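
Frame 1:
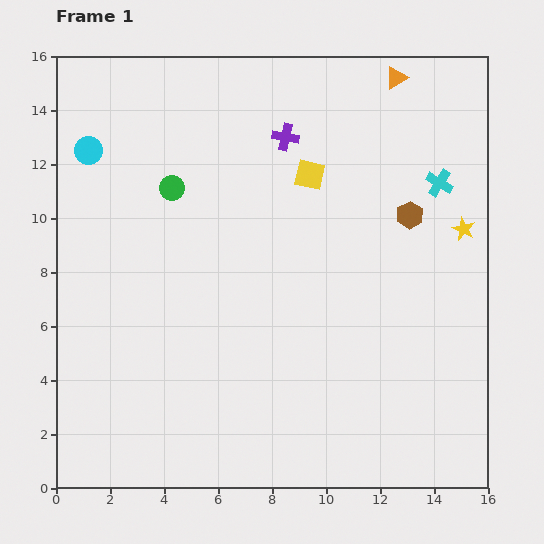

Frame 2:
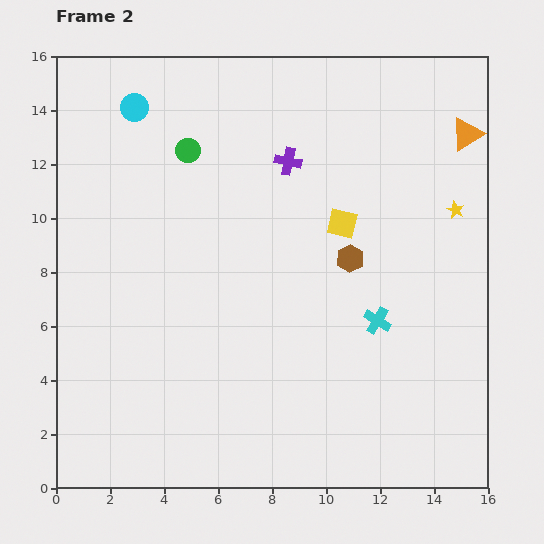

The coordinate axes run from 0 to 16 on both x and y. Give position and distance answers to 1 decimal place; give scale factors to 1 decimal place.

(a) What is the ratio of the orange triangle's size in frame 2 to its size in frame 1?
1.5×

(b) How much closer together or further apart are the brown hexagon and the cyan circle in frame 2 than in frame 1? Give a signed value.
-2.3

Distance in frame 1: 12.1. Distance in frame 2: 9.8.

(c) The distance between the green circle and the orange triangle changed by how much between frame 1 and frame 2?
+1.0

Distance in frame 1: 9.3. Distance in frame 2: 10.3.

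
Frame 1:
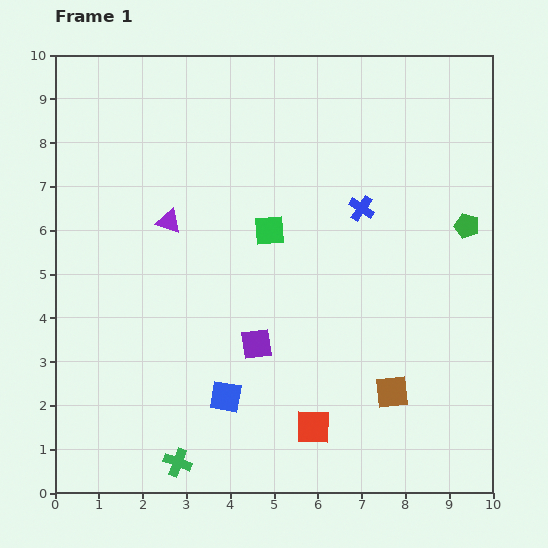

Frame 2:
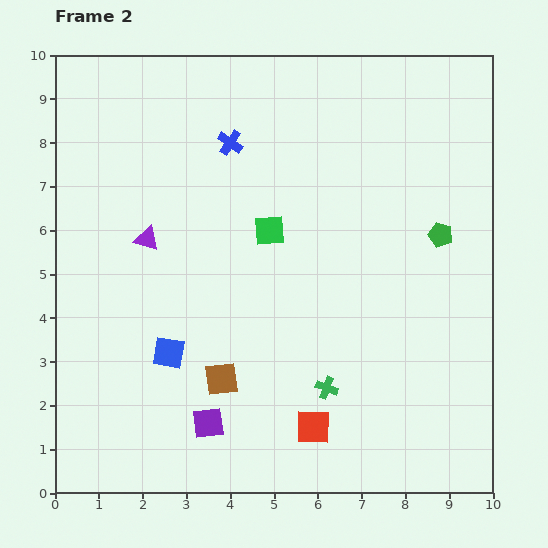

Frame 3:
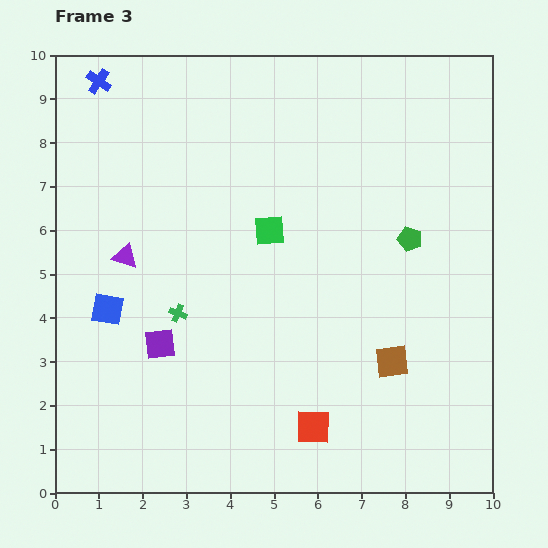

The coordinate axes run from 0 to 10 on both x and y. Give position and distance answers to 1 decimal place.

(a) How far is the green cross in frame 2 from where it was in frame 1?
3.8

The green cross moved from (2.8, 0.7) to (6.2, 2.4), a distance of √(3.4² + 1.7²) ≈ 3.8.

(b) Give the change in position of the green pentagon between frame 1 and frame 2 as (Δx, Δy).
(-0.6, -0.2)

The green pentagon was at (9.4, 6.1) in frame 1 and (8.8, 5.9) in frame 2.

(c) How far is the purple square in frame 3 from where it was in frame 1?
2.2

The purple square moved from (4.6, 3.4) to (2.4, 3.4), a distance of √(2.2² + 0.0²) ≈ 2.2.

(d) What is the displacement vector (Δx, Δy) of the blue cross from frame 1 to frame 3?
(-6.0, 2.9)

The blue cross was at (7.0, 6.5) in frame 1 and (1.0, 9.4) in frame 3.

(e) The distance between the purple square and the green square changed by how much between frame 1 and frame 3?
+1.0

Distance in frame 1: 2.6. Distance in frame 3: 3.6.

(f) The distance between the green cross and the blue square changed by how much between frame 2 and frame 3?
-2.1

Distance in frame 2: 3.7. Distance in frame 3: 1.6.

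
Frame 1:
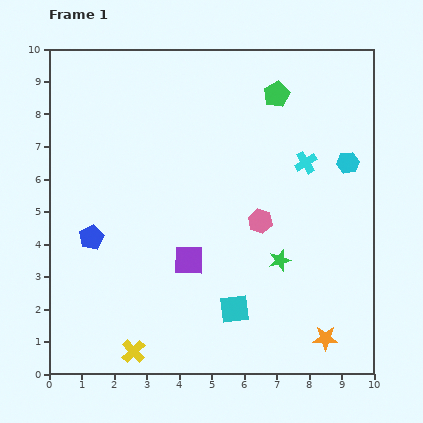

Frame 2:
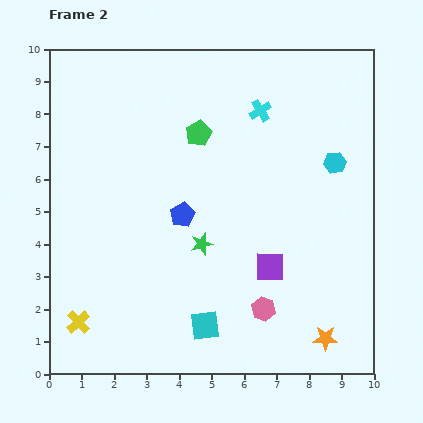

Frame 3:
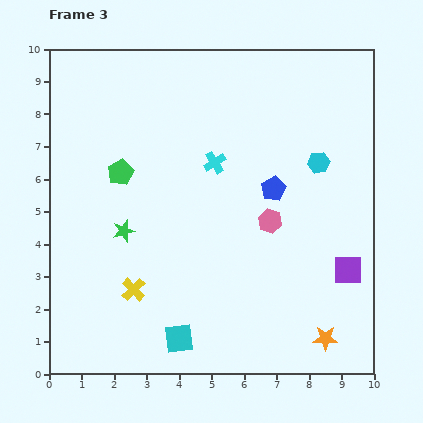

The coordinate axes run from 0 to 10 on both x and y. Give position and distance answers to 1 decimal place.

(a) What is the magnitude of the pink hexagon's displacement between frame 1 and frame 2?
2.7

The pink hexagon moved from (6.5, 4.7) to (6.6, 2.0), a distance of √(0.1² + 2.7²) ≈ 2.7.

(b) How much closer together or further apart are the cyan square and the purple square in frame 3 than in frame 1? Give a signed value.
+3.5

Distance in frame 1: 2.1. Distance in frame 3: 5.6.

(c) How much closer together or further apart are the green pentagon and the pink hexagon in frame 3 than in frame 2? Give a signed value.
-1.0

Distance in frame 2: 5.8. Distance in frame 3: 4.8.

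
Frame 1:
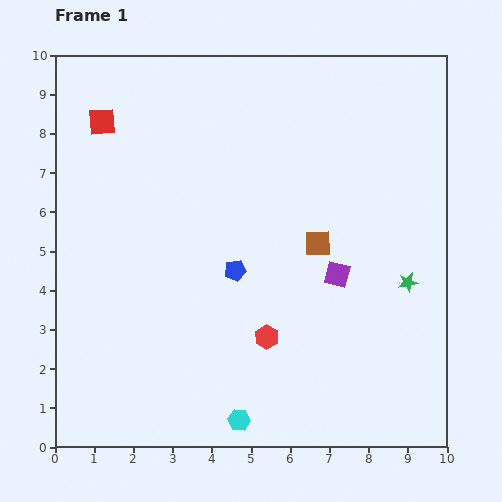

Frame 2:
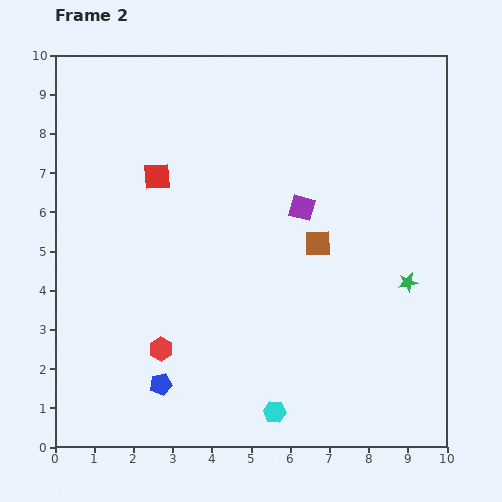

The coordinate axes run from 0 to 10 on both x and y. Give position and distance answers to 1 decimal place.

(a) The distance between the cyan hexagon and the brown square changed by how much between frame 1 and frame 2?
-0.5

Distance in frame 1: 4.9. Distance in frame 2: 4.4.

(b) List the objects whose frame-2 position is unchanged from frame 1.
the brown square, the green star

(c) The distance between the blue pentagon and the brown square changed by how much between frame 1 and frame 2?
+3.2

Distance in frame 1: 2.2. Distance in frame 2: 5.4.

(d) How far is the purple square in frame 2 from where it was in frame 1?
1.9

The purple square moved from (7.2, 4.4) to (6.3, 6.1), a distance of √(0.9² + 1.7²) ≈ 1.9.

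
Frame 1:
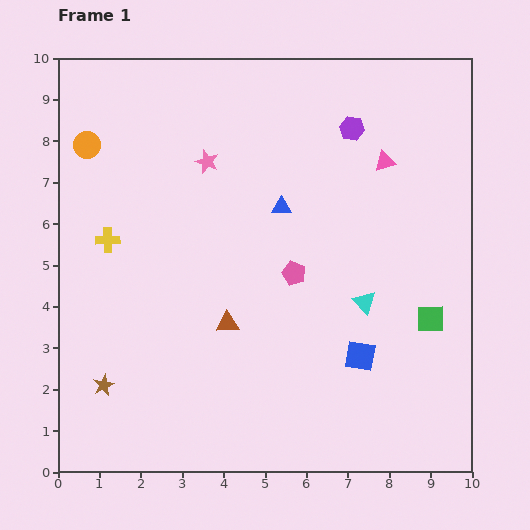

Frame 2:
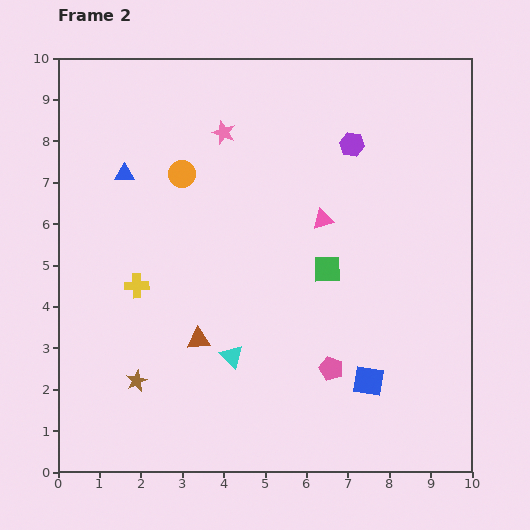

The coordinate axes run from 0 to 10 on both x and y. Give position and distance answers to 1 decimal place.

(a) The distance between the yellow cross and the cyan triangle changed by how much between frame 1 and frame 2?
-3.5

Distance in frame 1: 6.4. Distance in frame 2: 2.9.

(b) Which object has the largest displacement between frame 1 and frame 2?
the blue triangle

(moved 3.9; next 3.5)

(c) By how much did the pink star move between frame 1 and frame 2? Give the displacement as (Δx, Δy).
(0.4, 0.7)

The pink star was at (3.6, 7.5) in frame 1 and (4.0, 8.2) in frame 2.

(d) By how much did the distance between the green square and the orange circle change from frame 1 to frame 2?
-5.1

Distance in frame 1: 9.3. Distance in frame 2: 4.2.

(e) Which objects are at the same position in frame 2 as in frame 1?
none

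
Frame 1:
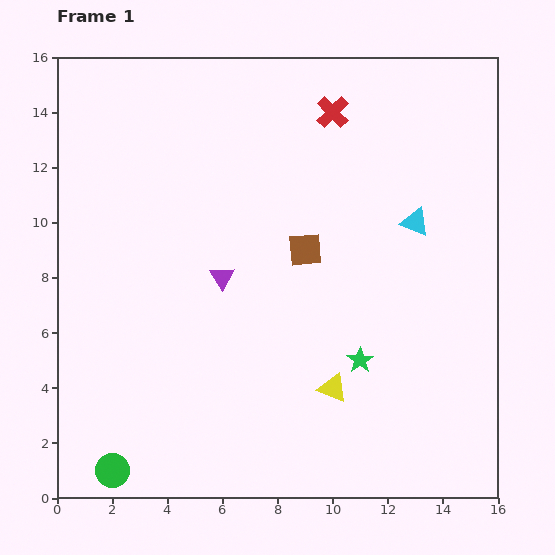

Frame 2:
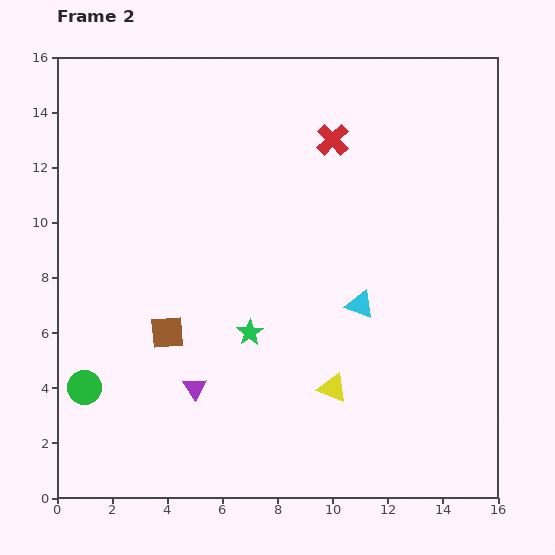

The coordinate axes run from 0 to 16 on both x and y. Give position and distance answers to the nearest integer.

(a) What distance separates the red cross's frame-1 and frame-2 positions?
1

The red cross moved from (10, 14) to (10, 13), a distance of √(0² + 1²) ≈ 1.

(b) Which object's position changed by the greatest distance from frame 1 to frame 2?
the brown square

(moved 6; next 4)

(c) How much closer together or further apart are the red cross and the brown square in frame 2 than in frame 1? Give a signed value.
+4

Distance in frame 1: 5. Distance in frame 2: 9.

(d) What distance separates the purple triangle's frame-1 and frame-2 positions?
4

The purple triangle moved from (6, 8) to (5, 4), a distance of √(1² + 4²) ≈ 4.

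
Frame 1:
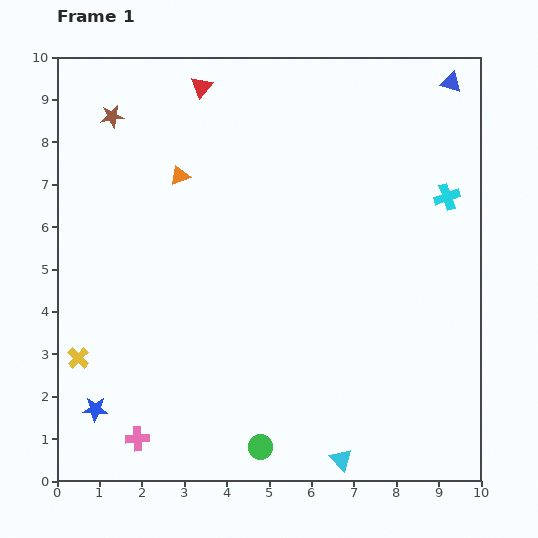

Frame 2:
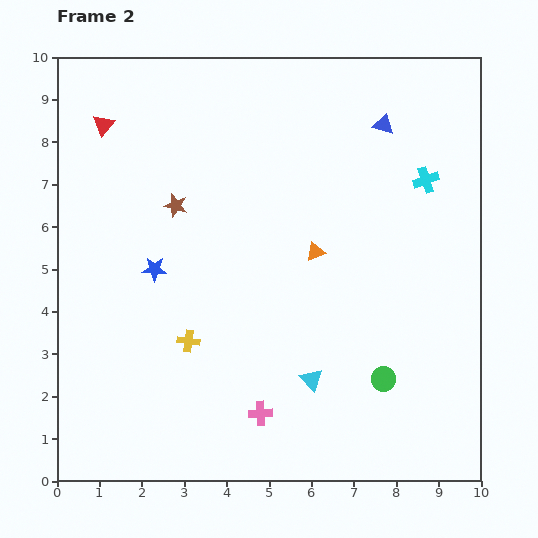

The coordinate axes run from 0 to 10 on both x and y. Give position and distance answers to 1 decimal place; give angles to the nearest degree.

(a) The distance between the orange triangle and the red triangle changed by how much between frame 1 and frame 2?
+3.6

Distance in frame 1: 2.2. Distance in frame 2: 5.8.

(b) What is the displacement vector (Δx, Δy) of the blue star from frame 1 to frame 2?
(1.4, 3.3)

The blue star was at (0.9, 1.7) in frame 1 and (2.3, 5.0) in frame 2.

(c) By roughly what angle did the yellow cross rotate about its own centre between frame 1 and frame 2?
36° counter-clockwise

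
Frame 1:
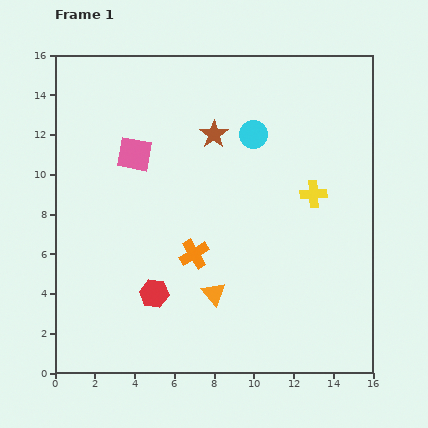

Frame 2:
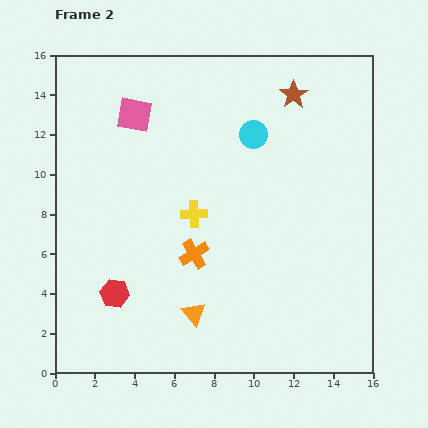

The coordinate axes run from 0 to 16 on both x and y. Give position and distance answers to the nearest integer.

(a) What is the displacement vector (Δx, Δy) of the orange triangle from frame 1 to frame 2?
(-1, -1)

The orange triangle was at (8, 4) in frame 1 and (7, 3) in frame 2.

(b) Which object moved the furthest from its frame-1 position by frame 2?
the yellow cross

(moved 6; next 4)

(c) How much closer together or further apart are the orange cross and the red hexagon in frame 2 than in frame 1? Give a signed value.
+1

Distance in frame 1: 3. Distance in frame 2: 4.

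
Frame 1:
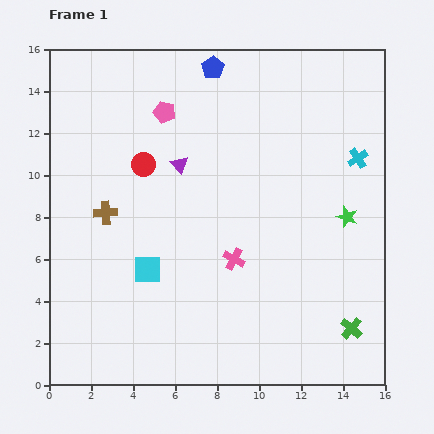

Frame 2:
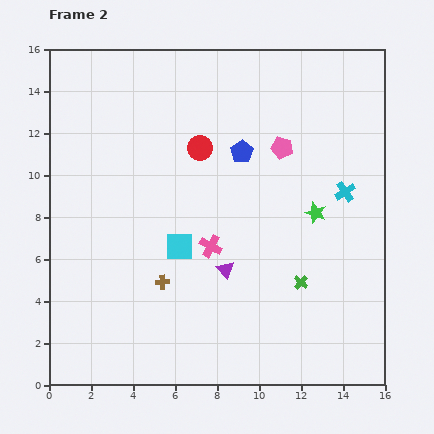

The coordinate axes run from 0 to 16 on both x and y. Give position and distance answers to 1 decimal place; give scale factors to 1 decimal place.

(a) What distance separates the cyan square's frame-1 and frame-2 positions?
1.9

The cyan square moved from (4.7, 5.5) to (6.2, 6.6), a distance of √(1.5² + 1.1²) ≈ 1.9.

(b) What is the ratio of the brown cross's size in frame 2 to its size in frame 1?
0.6×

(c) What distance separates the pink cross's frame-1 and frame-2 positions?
1.3

The pink cross moved from (8.8, 6.0) to (7.7, 6.6), a distance of √(1.1² + 0.6²) ≈ 1.3.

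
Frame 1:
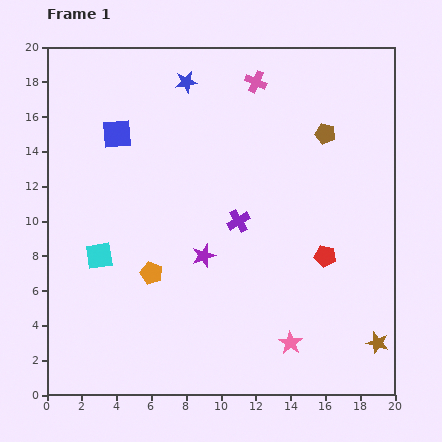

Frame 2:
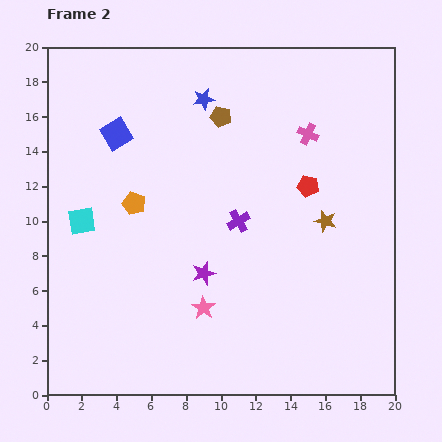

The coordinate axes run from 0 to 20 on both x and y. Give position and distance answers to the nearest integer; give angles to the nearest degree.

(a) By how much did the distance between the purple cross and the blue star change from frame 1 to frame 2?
-2

Distance in frame 1: 9. Distance in frame 2: 7.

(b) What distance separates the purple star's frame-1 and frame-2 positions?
1

The purple star moved from (9, 8) to (9, 7), a distance of √(0² + 1²) ≈ 1.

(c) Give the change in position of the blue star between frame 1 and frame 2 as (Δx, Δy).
(1, -1)

The blue star was at (8, 18) in frame 1 and (9, 17) in frame 2.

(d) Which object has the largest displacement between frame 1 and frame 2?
the brown star

(moved 8; next 6)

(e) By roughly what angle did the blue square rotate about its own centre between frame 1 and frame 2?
26° counter-clockwise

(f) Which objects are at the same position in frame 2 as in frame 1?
the blue square, the purple cross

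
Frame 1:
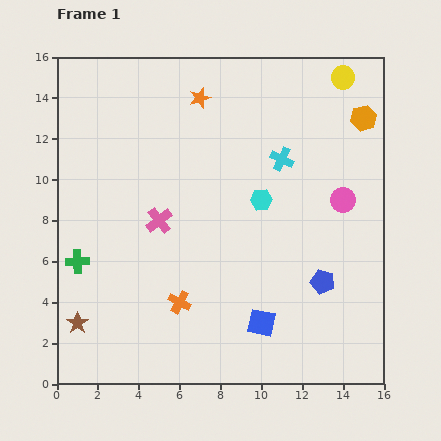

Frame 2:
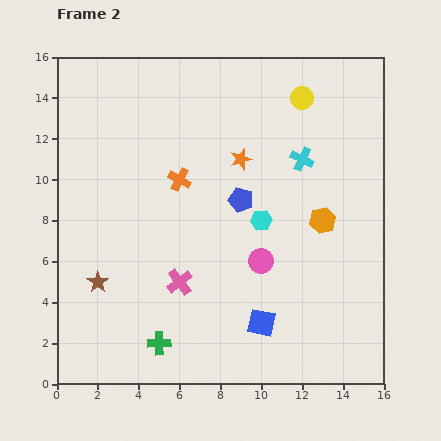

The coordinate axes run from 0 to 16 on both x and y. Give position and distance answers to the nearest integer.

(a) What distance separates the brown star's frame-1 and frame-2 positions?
2

The brown star moved from (1, 3) to (2, 5), a distance of √(1² + 2²) ≈ 2.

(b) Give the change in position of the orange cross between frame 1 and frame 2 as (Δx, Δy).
(0, 6)

The orange cross was at (6, 4) in frame 1 and (6, 10) in frame 2.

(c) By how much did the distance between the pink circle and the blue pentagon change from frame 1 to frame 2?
-1

Distance in frame 1: 4. Distance in frame 2: 3.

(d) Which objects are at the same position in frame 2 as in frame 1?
the blue square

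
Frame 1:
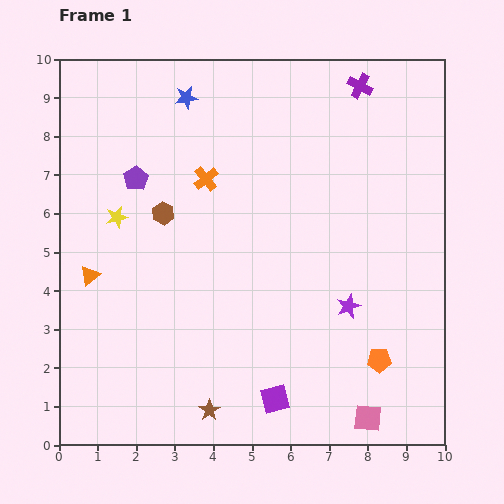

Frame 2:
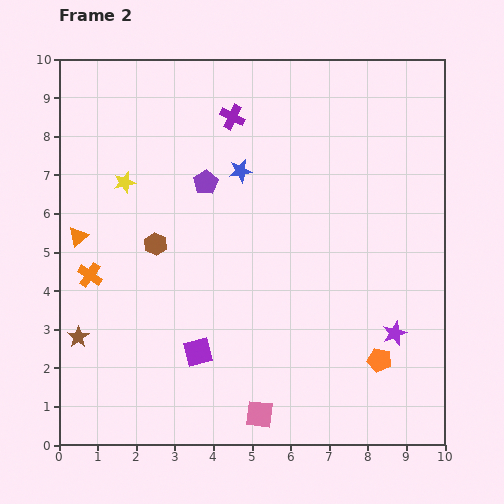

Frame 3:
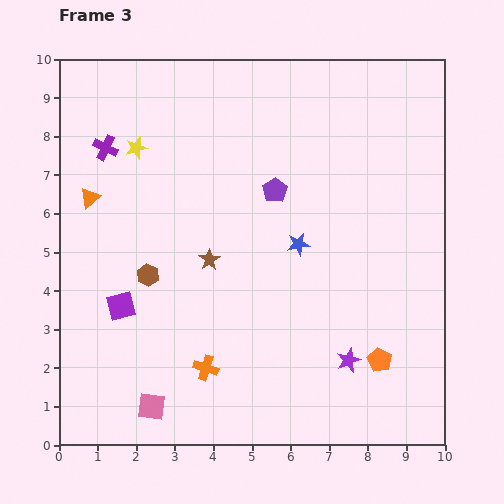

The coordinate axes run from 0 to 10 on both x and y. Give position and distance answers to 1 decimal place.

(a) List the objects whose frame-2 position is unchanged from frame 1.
the orange pentagon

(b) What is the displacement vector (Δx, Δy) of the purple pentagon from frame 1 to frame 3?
(3.6, -0.3)

The purple pentagon was at (2.0, 6.9) in frame 1 and (5.6, 6.6) in frame 3.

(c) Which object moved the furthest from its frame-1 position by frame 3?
the purple cross

(moved 6.8; next 5.6)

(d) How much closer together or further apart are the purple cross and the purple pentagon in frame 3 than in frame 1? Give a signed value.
-1.8

Distance in frame 1: 6.3. Distance in frame 3: 4.5.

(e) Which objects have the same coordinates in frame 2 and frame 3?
the orange pentagon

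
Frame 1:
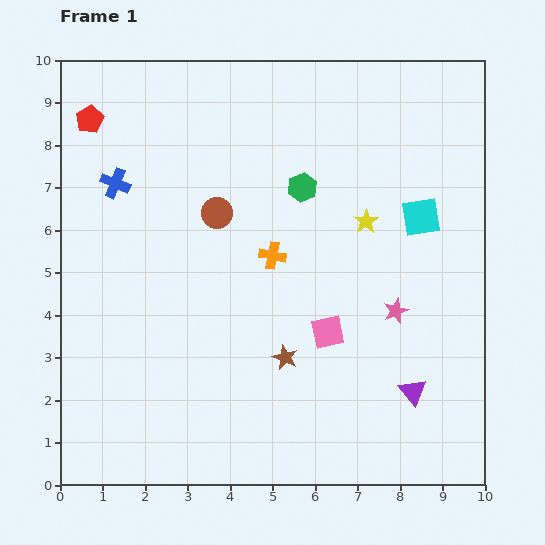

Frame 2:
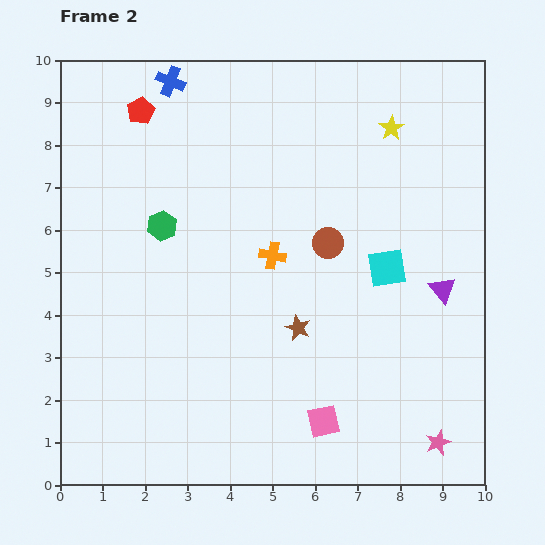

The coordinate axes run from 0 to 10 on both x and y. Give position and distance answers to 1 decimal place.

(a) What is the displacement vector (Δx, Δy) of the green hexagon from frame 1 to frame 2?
(-3.3, -0.9)

The green hexagon was at (5.7, 7.0) in frame 1 and (2.4, 6.1) in frame 2.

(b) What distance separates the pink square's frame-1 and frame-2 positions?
2.1

The pink square moved from (6.3, 3.6) to (6.2, 1.5), a distance of √(0.1² + 2.1²) ≈ 2.1.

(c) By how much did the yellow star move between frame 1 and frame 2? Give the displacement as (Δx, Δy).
(0.6, 2.2)

The yellow star was at (7.2, 6.2) in frame 1 and (7.8, 8.4) in frame 2.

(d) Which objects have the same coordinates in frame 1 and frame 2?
the orange cross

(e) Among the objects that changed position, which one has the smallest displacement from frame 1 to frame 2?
the brown star

(moved 0.8)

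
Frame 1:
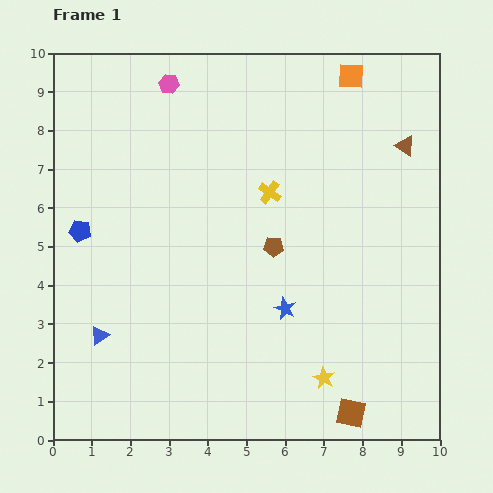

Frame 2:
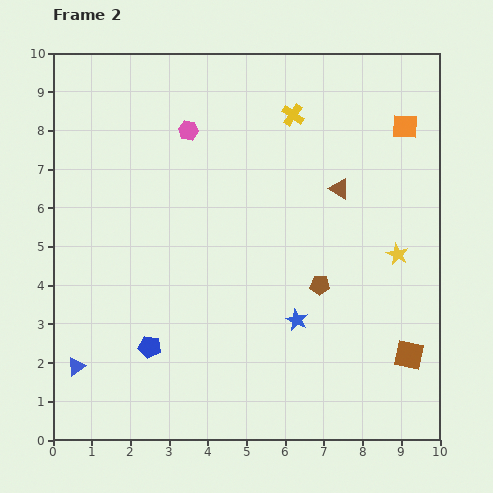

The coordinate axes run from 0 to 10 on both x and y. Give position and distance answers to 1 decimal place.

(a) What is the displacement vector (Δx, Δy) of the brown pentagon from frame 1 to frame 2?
(1.2, -1.0)

The brown pentagon was at (5.7, 5.0) in frame 1 and (6.9, 4.0) in frame 2.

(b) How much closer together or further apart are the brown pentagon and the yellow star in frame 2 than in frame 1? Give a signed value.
-1.4

Distance in frame 1: 3.6. Distance in frame 2: 2.2.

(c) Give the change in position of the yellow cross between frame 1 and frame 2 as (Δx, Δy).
(0.6, 2.0)

The yellow cross was at (5.6, 6.4) in frame 1 and (6.2, 8.4) in frame 2.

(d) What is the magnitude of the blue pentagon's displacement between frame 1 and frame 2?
3.5

The blue pentagon moved from (0.7, 5.4) to (2.5, 2.4), a distance of √(1.8² + 3.0²) ≈ 3.5.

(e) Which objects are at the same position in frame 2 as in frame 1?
none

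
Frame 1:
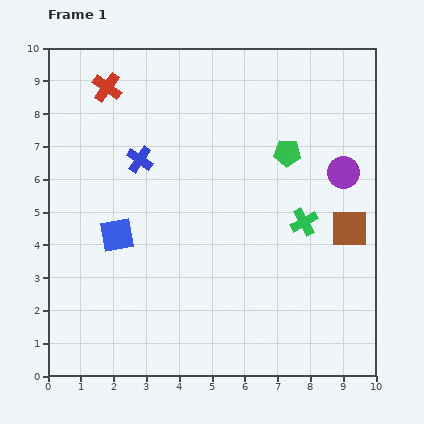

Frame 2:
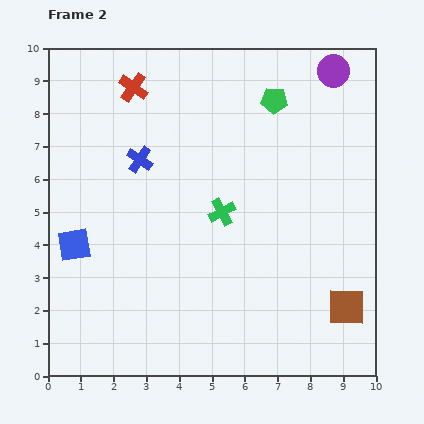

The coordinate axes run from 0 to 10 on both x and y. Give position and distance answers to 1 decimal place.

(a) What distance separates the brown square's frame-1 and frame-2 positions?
2.4

The brown square moved from (9.2, 4.5) to (9.1, 2.1), a distance of √(0.1² + 2.4²) ≈ 2.4.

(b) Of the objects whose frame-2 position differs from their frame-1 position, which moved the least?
the red cross

(moved 0.8)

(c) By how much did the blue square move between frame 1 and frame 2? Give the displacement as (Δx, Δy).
(-1.3, -0.3)

The blue square was at (2.1, 4.3) in frame 1 and (0.8, 4.0) in frame 2.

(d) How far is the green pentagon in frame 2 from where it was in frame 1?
1.6

The green pentagon moved from (7.3, 6.8) to (6.9, 8.4), a distance of √(0.4² + 1.6²) ≈ 1.6.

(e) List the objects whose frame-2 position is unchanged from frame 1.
the blue cross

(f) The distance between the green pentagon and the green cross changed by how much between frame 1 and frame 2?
+1.6

Distance in frame 1: 2.2. Distance in frame 2: 3.8.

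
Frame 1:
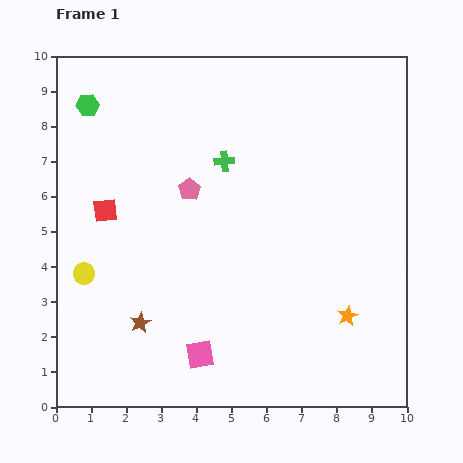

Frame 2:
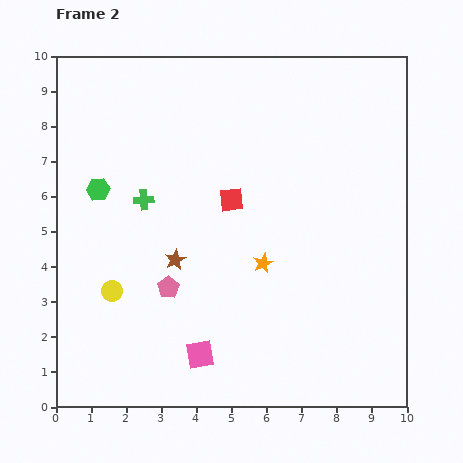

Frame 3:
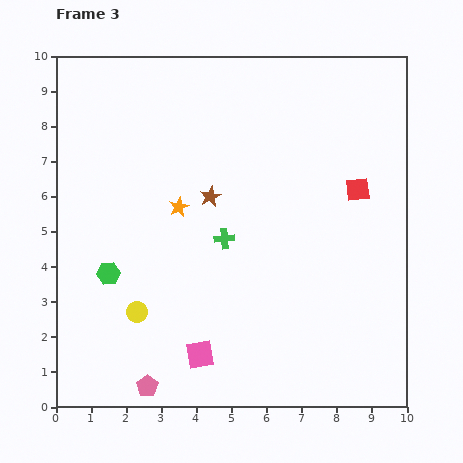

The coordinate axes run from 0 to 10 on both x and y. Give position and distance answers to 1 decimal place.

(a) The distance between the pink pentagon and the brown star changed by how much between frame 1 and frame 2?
-3.2

Distance in frame 1: 4.0. Distance in frame 2: 0.8.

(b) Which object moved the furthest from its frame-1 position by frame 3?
the red square

(moved 7.2; next 5.7)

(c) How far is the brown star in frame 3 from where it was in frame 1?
4.1

The brown star moved from (2.4, 2.4) to (4.4, 6.0), a distance of √(2.0² + 3.6²) ≈ 4.1.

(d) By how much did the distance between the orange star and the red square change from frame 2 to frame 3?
+3.1

Distance in frame 2: 2.0. Distance in frame 3: 5.1.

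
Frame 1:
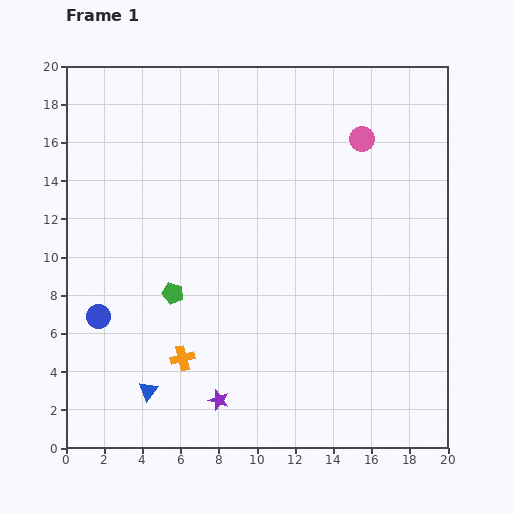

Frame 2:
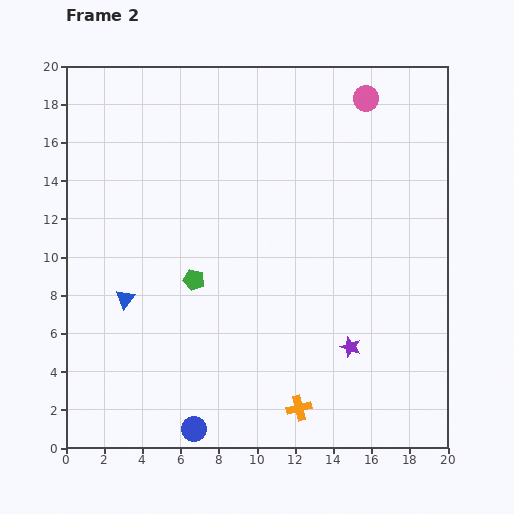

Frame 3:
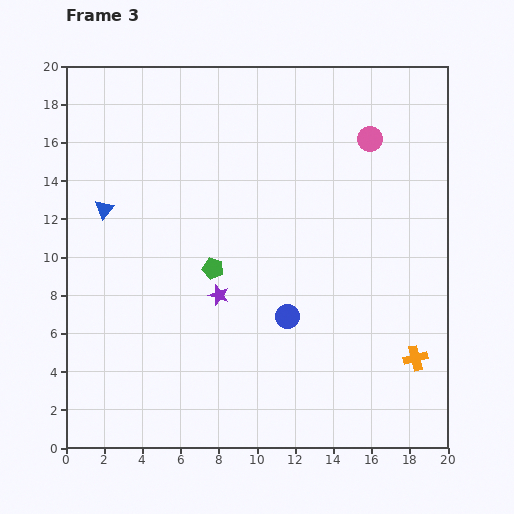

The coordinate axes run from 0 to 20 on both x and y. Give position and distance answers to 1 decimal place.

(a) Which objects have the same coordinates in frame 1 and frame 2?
none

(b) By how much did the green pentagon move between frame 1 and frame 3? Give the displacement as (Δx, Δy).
(2.1, 1.3)

The green pentagon was at (5.6, 8.1) in frame 1 and (7.7, 9.4) in frame 3.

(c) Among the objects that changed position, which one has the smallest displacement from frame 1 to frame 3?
the pink circle

(moved 0.4)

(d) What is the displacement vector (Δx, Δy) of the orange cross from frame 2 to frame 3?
(6.1, 2.6)

The orange cross was at (12.2, 2.1) in frame 2 and (18.3, 4.7) in frame 3.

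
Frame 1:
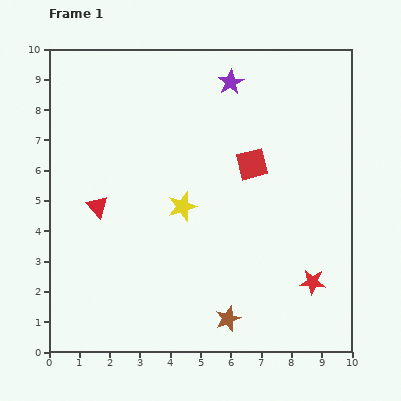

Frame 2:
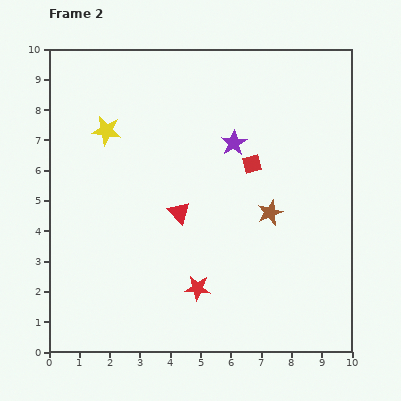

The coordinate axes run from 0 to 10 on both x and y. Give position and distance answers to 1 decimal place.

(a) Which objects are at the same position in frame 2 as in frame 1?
the red square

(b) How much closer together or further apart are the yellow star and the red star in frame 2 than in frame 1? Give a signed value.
+1.0

Distance in frame 1: 5.0. Distance in frame 2: 6.0.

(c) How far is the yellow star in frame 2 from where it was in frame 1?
3.5

The yellow star moved from (4.4, 4.8) to (1.9, 7.3), a distance of √(2.5² + 2.5²) ≈ 3.5.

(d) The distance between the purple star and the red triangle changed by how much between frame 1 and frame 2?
-3.1

Distance in frame 1: 6.0. Distance in frame 2: 2.9.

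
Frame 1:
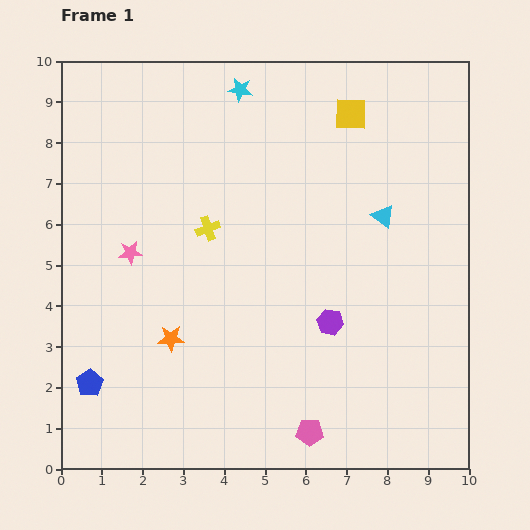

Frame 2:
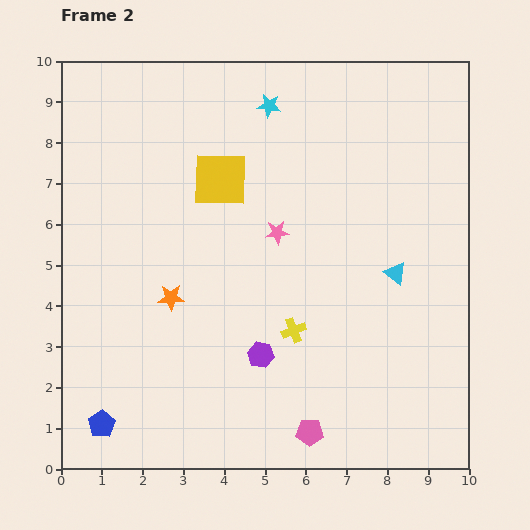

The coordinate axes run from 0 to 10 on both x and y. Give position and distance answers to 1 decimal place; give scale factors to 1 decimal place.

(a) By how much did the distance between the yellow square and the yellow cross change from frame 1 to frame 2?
-0.4

Distance in frame 1: 4.5. Distance in frame 2: 4.1.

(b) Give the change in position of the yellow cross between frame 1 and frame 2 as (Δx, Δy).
(2.1, -2.5)

The yellow cross was at (3.6, 5.9) in frame 1 and (5.7, 3.4) in frame 2.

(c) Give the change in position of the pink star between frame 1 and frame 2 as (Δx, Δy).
(3.6, 0.5)

The pink star was at (1.7, 5.3) in frame 1 and (5.3, 5.8) in frame 2.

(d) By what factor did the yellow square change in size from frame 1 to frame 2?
1.7×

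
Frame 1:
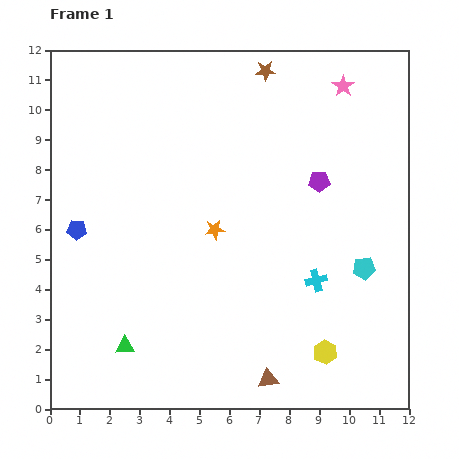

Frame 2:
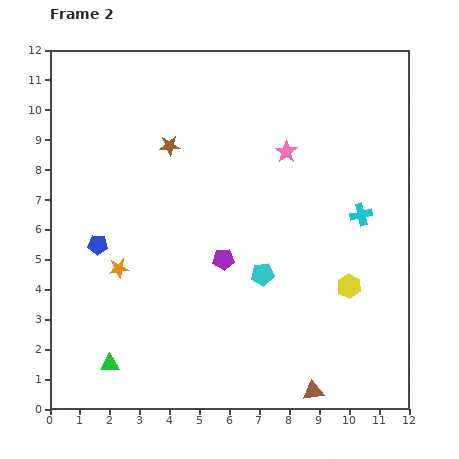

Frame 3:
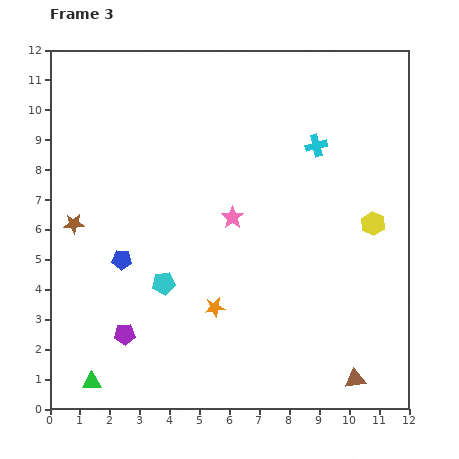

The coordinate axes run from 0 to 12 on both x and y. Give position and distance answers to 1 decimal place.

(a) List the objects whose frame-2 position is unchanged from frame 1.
none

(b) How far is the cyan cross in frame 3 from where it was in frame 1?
4.5

The cyan cross moved from (8.9, 4.3) to (8.9, 8.8), a distance of √(0.0² + 4.5²) ≈ 4.5.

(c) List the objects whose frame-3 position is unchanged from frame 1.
none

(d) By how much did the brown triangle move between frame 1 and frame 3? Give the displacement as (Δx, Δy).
(2.9, 0.0)

The brown triangle was at (7.3, 1.0) in frame 1 and (10.2, 1.0) in frame 3.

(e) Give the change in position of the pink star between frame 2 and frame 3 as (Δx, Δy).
(-1.8, -2.2)

The pink star was at (7.9, 8.6) in frame 2 and (6.1, 6.4) in frame 3.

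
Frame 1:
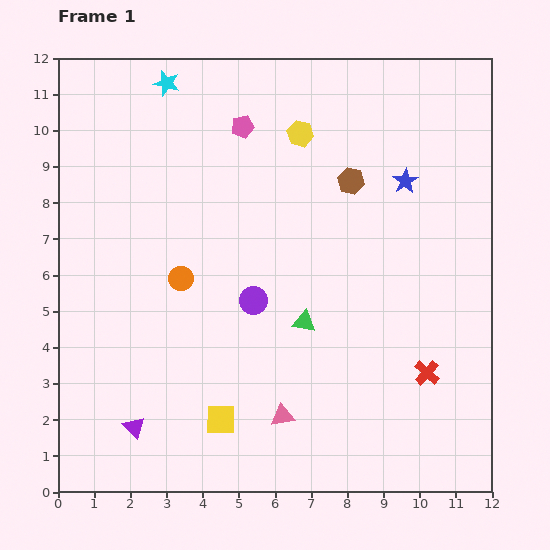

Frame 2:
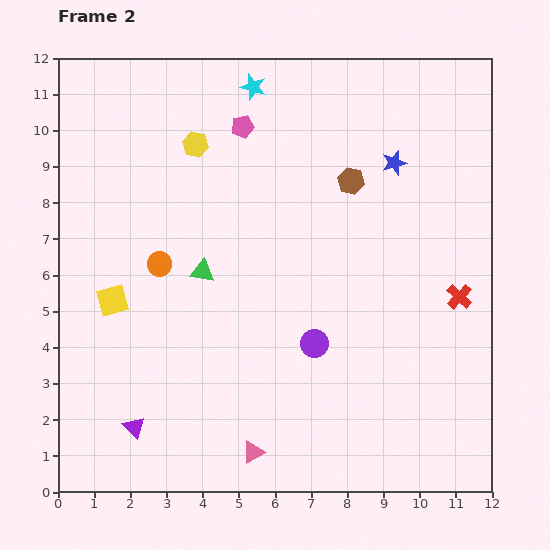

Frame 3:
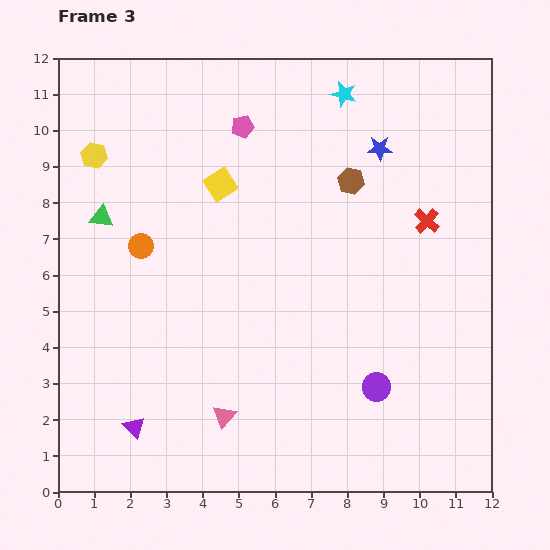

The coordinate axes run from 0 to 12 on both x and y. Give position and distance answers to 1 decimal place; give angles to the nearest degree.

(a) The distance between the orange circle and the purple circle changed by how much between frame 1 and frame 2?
+2.7

Distance in frame 1: 2.1. Distance in frame 2: 4.8.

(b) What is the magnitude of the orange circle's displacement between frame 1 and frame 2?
0.7

The orange circle moved from (3.4, 5.9) to (2.8, 6.3), a distance of √(0.6² + 0.4²) ≈ 0.7.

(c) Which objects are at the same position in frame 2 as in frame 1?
the pink pentagon, the brown hexagon, the purple triangle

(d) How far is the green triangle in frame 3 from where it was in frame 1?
6.3

The green triangle moved from (6.8, 4.7) to (1.2, 7.6), a distance of √(5.6² + 2.9²) ≈ 6.3.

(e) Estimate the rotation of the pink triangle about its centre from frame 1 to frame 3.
40° counter-clockwise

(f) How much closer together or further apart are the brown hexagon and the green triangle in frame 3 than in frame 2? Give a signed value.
+2.2

Distance in frame 2: 4.8. Distance in frame 3: 7.0.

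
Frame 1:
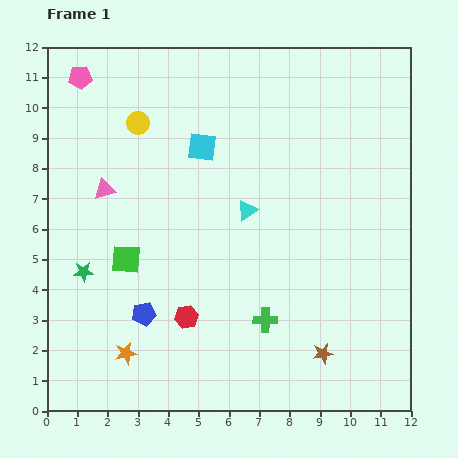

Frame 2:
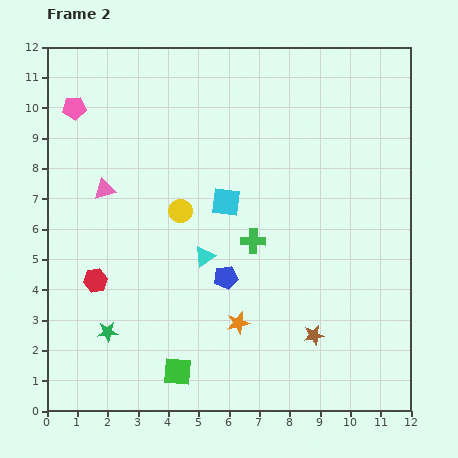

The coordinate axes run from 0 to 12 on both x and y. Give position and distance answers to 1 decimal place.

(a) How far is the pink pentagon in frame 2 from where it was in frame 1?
1.0

The pink pentagon moved from (1.1, 11.0) to (0.9, 10.0), a distance of √(0.2² + 1.0²) ≈ 1.0.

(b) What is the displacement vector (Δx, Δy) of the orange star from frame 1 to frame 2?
(3.7, 1.0)

The orange star was at (2.6, 1.9) in frame 1 and (6.3, 2.9) in frame 2.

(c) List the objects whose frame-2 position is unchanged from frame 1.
the pink triangle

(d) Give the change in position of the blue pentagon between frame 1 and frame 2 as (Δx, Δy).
(2.7, 1.2)

The blue pentagon was at (3.2, 3.2) in frame 1 and (5.9, 4.4) in frame 2.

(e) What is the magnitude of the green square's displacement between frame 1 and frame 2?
4.1

The green square moved from (2.6, 5.0) to (4.3, 1.3), a distance of √(1.7² + 3.7²) ≈ 4.1.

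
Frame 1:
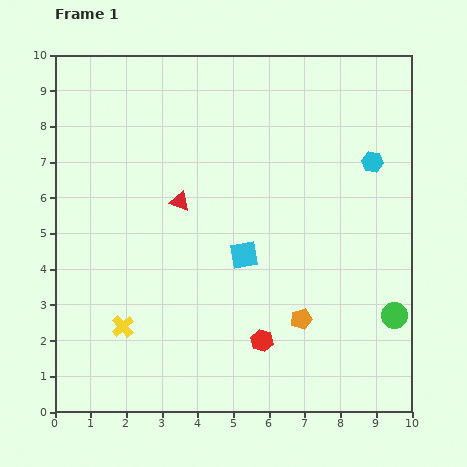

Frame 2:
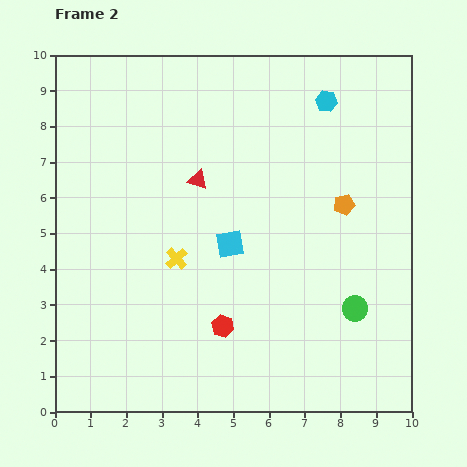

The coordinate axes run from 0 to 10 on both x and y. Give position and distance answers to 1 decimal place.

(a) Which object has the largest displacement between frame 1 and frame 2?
the orange pentagon

(moved 3.4; next 2.4)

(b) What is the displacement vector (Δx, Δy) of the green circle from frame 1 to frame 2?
(-1.1, 0.2)

The green circle was at (9.5, 2.7) in frame 1 and (8.4, 2.9) in frame 2.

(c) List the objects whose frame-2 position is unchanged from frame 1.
none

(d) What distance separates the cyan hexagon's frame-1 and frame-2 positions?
2.1

The cyan hexagon moved from (8.9, 7.0) to (7.6, 8.7), a distance of √(1.3² + 1.7²) ≈ 2.1.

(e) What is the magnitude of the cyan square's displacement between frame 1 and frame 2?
0.5

The cyan square moved from (5.3, 4.4) to (4.9, 4.7), a distance of √(0.4² + 0.3²) ≈ 0.5.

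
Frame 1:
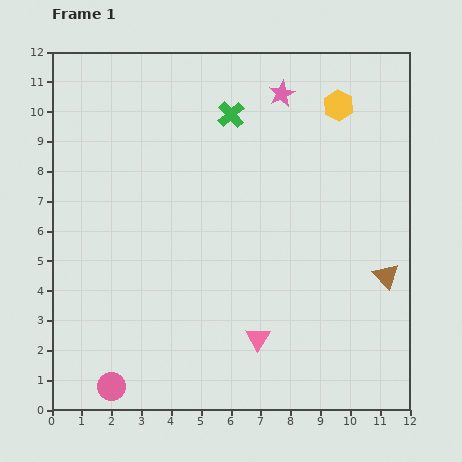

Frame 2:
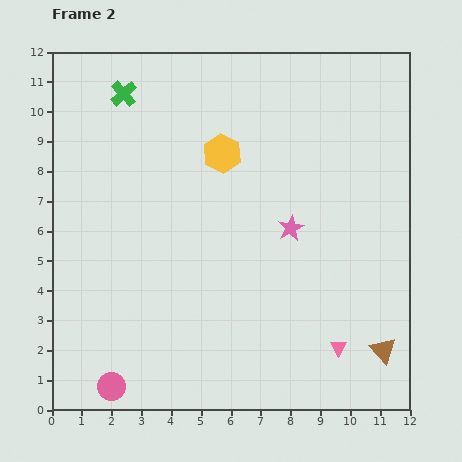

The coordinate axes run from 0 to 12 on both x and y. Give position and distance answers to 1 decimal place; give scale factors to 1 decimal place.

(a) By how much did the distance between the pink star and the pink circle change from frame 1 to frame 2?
-3.3

Distance in frame 1: 11.3. Distance in frame 2: 8.0.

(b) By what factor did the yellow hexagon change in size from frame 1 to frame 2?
1.3×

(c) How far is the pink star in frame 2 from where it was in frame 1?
4.5

The pink star moved from (7.7, 10.6) to (8.0, 6.1), a distance of √(0.3² + 4.5²) ≈ 4.5.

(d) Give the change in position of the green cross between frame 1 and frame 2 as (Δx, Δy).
(-3.6, 0.7)

The green cross was at (6.0, 9.9) in frame 1 and (2.4, 10.6) in frame 2.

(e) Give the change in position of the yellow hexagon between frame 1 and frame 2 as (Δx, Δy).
(-3.9, -1.6)

The yellow hexagon was at (9.6, 10.2) in frame 1 and (5.7, 8.6) in frame 2.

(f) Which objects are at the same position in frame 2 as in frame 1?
the pink circle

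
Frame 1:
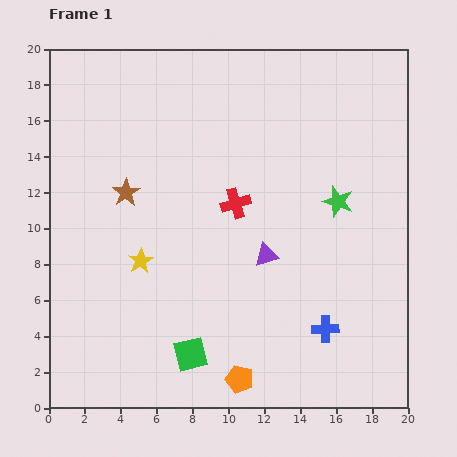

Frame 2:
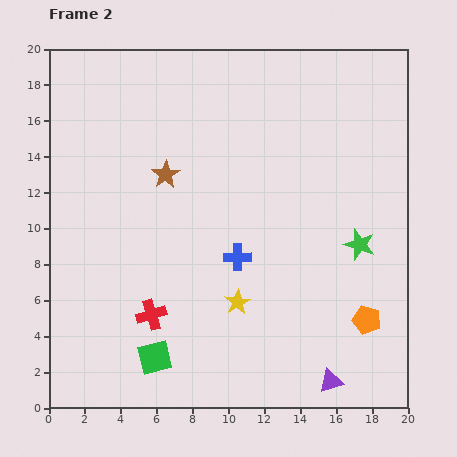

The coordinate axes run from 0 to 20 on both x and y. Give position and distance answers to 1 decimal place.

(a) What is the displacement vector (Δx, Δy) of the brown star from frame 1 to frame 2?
(2.2, 1.0)

The brown star was at (4.3, 12.0) in frame 1 and (6.5, 13.0) in frame 2.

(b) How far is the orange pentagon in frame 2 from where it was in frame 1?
7.8

The orange pentagon moved from (10.6, 1.6) to (17.7, 4.9), a distance of √(7.1² + 3.3²) ≈ 7.8.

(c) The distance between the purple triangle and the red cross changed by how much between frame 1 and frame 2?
+7.3

Distance in frame 1: 3.4. Distance in frame 2: 10.7.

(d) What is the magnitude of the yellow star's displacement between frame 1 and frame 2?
5.9

The yellow star moved from (5.1, 8.2) to (10.5, 5.9), a distance of √(5.4² + 2.3²) ≈ 5.9.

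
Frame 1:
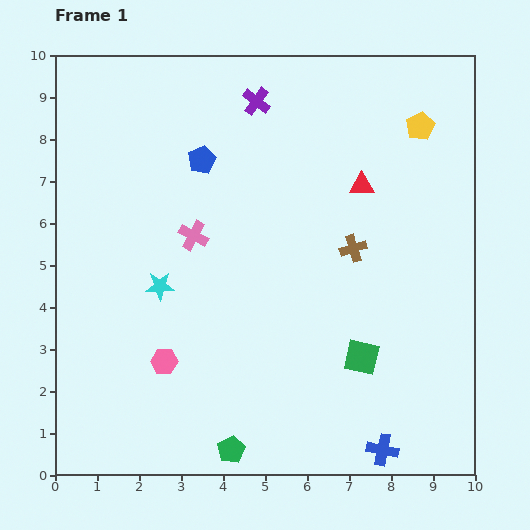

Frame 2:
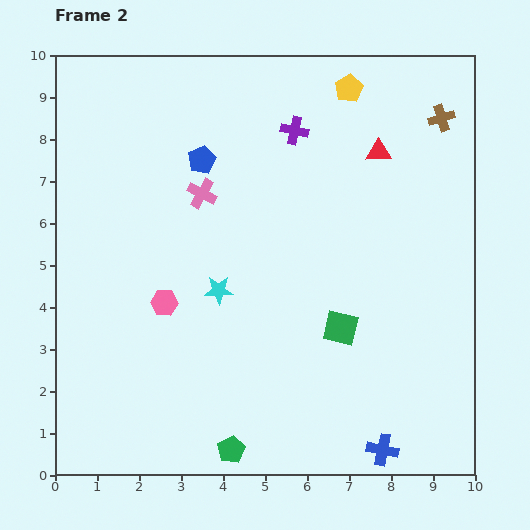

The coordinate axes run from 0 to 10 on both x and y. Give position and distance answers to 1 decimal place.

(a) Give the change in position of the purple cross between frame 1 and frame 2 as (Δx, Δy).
(0.9, -0.7)

The purple cross was at (4.8, 8.9) in frame 1 and (5.7, 8.2) in frame 2.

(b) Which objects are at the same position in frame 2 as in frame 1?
the green pentagon, the blue cross, the blue pentagon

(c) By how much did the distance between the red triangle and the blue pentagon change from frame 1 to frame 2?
+0.4

Distance in frame 1: 3.8. Distance in frame 2: 4.2.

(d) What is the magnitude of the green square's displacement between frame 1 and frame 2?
0.9

The green square moved from (7.3, 2.8) to (6.8, 3.5), a distance of √(0.5² + 0.7²) ≈ 0.9.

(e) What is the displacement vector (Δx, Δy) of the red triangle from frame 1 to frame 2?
(0.4, 0.8)

The red triangle was at (7.3, 6.9) in frame 1 and (7.7, 7.7) in frame 2.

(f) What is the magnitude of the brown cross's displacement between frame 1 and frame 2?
3.7

The brown cross moved from (7.1, 5.4) to (9.2, 8.5), a distance of √(2.1² + 3.1²) ≈ 3.7.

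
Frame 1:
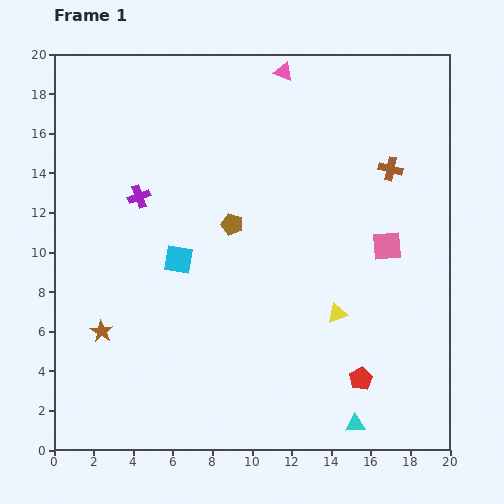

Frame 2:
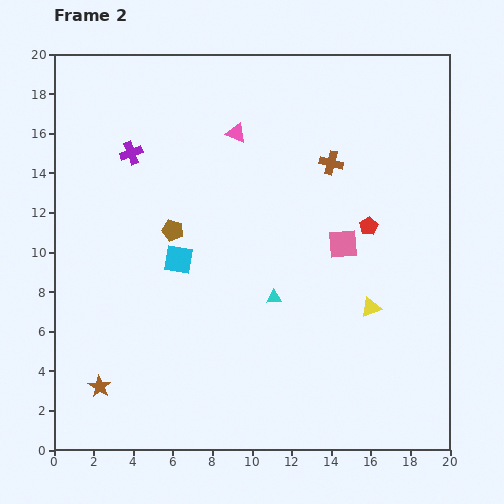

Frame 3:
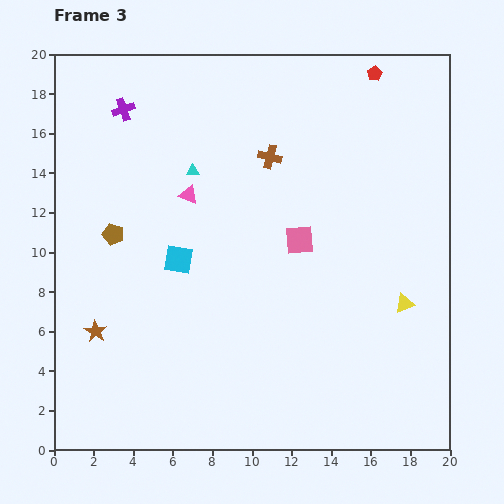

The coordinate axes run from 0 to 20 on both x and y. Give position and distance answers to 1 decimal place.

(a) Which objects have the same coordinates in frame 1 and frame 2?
the cyan square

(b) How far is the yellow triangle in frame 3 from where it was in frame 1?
3.4

The yellow triangle moved from (14.3, 6.9) to (17.7, 7.4), a distance of √(3.4² + 0.5²) ≈ 3.4.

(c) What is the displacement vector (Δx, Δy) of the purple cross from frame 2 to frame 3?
(-0.4, 2.2)

The purple cross was at (3.9, 15.0) in frame 2 and (3.5, 17.2) in frame 3.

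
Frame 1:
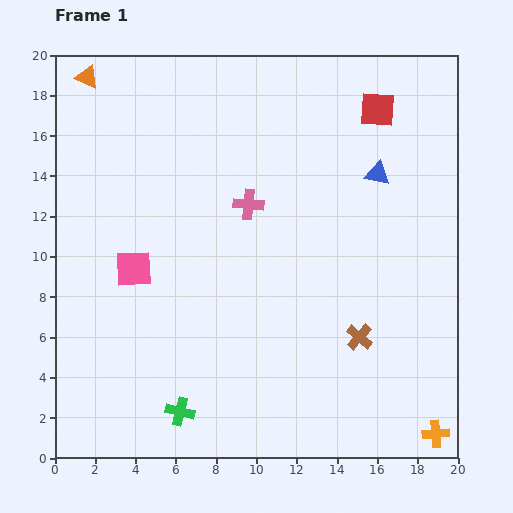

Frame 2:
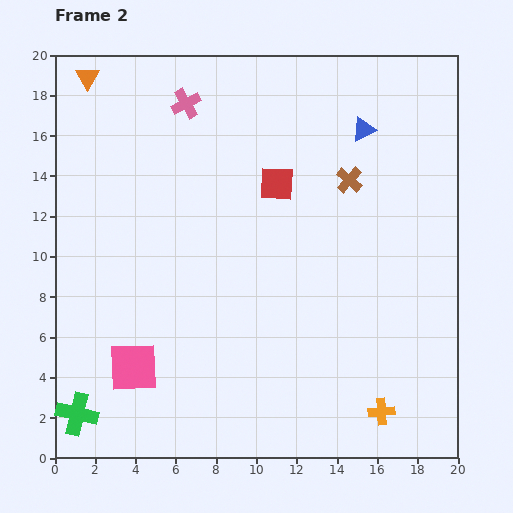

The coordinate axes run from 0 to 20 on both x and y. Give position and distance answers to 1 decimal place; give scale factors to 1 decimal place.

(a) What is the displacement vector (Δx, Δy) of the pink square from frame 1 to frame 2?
(0.0, -4.9)

The pink square was at (3.9, 9.4) in frame 1 and (3.9, 4.5) in frame 2.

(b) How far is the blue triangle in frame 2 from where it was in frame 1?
2.3

The blue triangle moved from (16.0, 14.1) to (15.3, 16.3), a distance of √(0.7² + 2.2²) ≈ 2.3.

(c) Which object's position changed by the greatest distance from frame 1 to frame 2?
the brown cross

(moved 7.8; next 6.2)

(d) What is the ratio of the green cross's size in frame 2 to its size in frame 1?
1.5×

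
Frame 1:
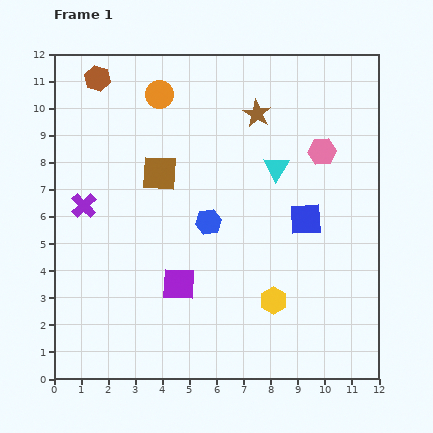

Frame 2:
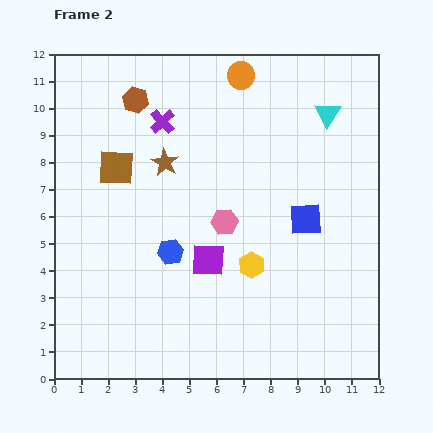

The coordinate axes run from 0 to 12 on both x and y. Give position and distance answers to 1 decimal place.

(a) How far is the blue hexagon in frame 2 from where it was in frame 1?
1.8

The blue hexagon moved from (5.7, 5.8) to (4.3, 4.7), a distance of √(1.4² + 1.1²) ≈ 1.8.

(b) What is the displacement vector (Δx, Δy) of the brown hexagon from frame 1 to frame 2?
(1.4, -0.8)

The brown hexagon was at (1.6, 11.1) in frame 1 and (3.0, 10.3) in frame 2.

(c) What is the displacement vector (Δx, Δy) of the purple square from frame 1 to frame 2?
(1.1, 0.9)

The purple square was at (4.6, 3.5) in frame 1 and (5.7, 4.4) in frame 2.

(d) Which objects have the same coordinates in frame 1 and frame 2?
the blue square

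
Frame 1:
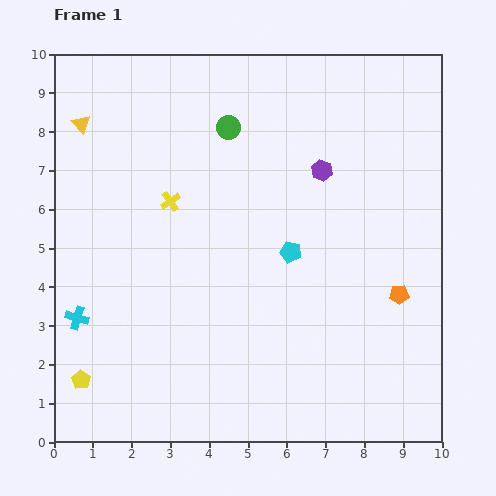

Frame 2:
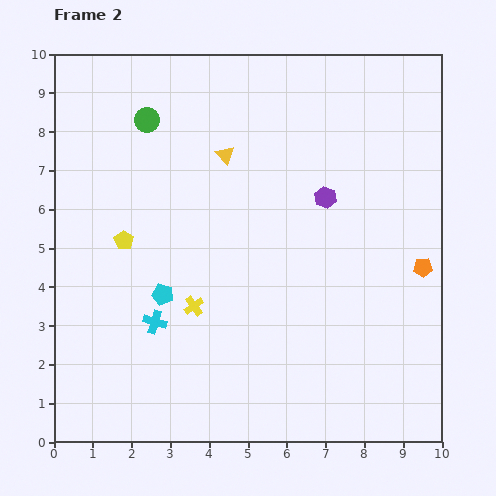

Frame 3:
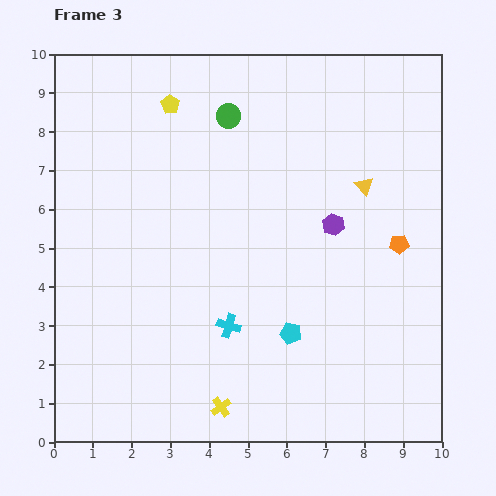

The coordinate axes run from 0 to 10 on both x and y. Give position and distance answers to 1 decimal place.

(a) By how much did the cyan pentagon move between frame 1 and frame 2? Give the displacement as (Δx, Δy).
(-3.3, -1.1)

The cyan pentagon was at (6.1, 4.9) in frame 1 and (2.8, 3.8) in frame 2.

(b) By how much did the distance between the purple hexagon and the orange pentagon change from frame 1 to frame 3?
-2.0

Distance in frame 1: 3.8. Distance in frame 3: 1.8.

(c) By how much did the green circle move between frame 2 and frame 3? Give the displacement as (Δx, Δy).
(2.1, 0.1)

The green circle was at (2.4, 8.3) in frame 2 and (4.5, 8.4) in frame 3.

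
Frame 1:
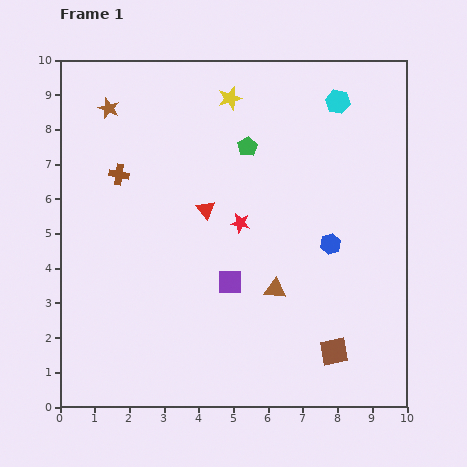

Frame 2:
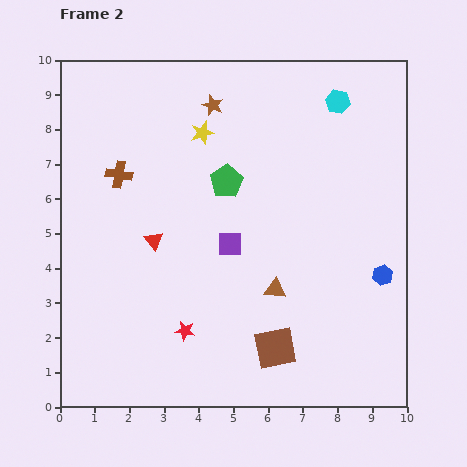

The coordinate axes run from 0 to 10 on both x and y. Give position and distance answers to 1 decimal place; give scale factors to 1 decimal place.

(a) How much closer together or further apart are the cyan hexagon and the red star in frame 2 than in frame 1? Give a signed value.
+3.4

Distance in frame 1: 4.5. Distance in frame 2: 7.9.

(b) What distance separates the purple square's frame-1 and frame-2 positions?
1.1

The purple square moved from (4.9, 3.6) to (4.9, 4.7), a distance of √(0.0² + 1.1²) ≈ 1.1.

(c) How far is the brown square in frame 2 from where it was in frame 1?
1.7

The brown square moved from (7.9, 1.6) to (6.2, 1.7), a distance of √(1.7² + 0.1²) ≈ 1.7.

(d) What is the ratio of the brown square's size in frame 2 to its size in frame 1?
1.5×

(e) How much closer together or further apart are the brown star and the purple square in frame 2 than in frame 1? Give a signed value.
-2.1

Distance in frame 1: 6.1. Distance in frame 2: 4.0.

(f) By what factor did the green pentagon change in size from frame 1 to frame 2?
1.7×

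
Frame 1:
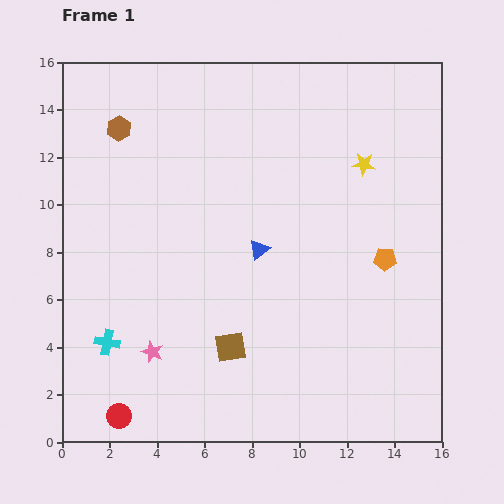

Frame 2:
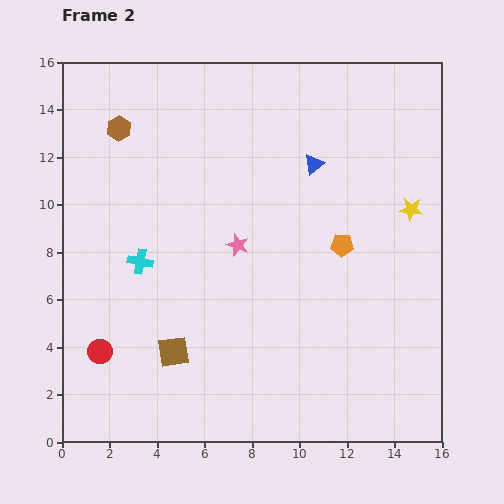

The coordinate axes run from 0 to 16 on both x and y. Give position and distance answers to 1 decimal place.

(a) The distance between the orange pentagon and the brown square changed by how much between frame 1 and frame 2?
+0.9

Distance in frame 1: 7.5. Distance in frame 2: 8.4.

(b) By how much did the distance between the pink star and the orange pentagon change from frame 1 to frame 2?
-6.1

Distance in frame 1: 10.5. Distance in frame 2: 4.4.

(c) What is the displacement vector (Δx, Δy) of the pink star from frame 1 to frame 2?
(3.6, 4.5)

The pink star was at (3.8, 3.8) in frame 1 and (7.4, 8.3) in frame 2.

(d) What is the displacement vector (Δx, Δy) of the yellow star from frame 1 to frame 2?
(2.0, -1.9)

The yellow star was at (12.7, 11.7) in frame 1 and (14.7, 9.8) in frame 2.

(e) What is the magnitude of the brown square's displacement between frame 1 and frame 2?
2.4

The brown square moved from (7.1, 4.0) to (4.7, 3.8), a distance of √(2.4² + 0.2²) ≈ 2.4.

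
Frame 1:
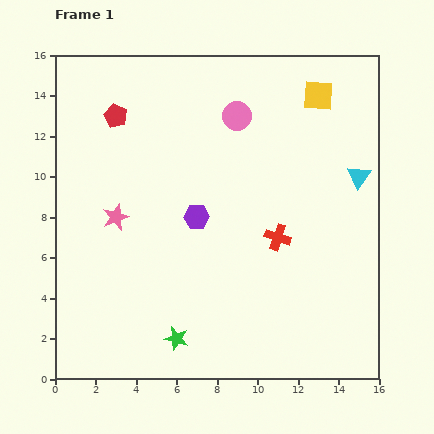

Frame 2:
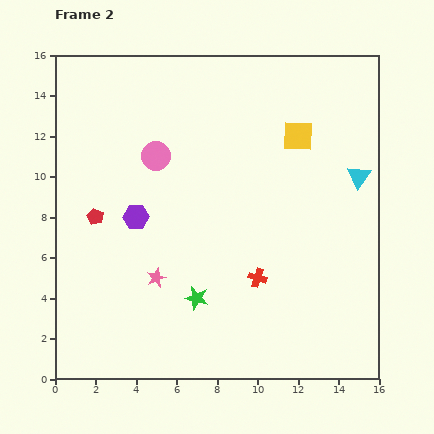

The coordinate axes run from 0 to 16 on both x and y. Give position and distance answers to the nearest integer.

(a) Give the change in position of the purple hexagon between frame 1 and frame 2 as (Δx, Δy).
(-3, 0)

The purple hexagon was at (7, 8) in frame 1 and (4, 8) in frame 2.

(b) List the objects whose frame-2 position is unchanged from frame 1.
the cyan triangle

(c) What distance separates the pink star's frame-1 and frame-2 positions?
4

The pink star moved from (3, 8) to (5, 5), a distance of √(2² + 3²) ≈ 4.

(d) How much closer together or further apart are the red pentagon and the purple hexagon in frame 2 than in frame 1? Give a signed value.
-4

Distance in frame 1: 6. Distance in frame 2: 2.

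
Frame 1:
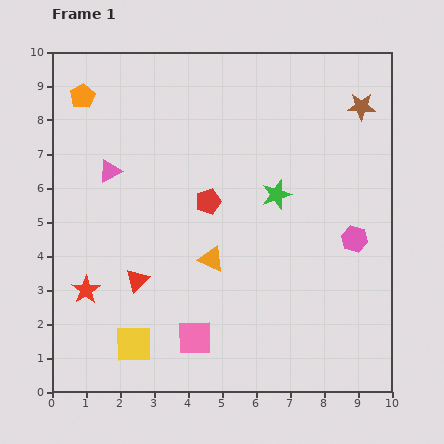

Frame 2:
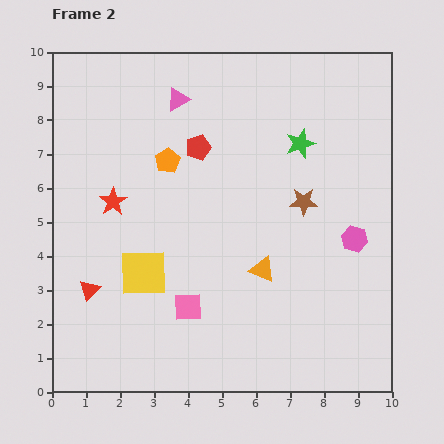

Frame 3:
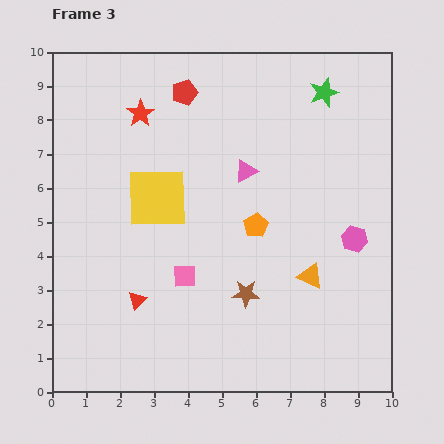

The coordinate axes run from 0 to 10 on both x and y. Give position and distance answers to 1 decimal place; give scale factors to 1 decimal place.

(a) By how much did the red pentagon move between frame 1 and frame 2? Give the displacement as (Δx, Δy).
(-0.3, 1.6)

The red pentagon was at (4.6, 5.6) in frame 1 and (4.3, 7.2) in frame 2.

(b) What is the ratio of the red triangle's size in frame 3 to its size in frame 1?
0.8×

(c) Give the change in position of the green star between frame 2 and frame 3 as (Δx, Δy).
(0.7, 1.5)

The green star was at (7.3, 7.3) in frame 2 and (8.0, 8.8) in frame 3.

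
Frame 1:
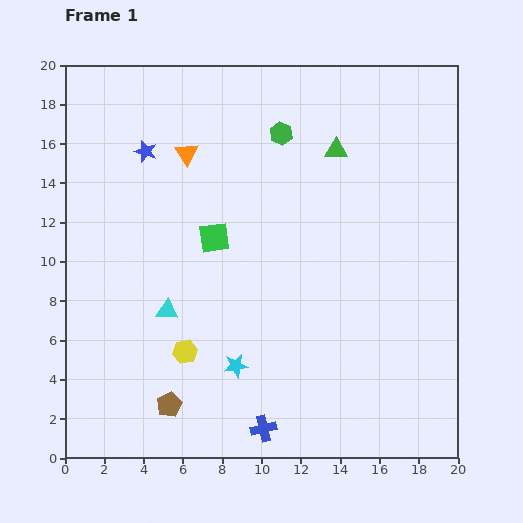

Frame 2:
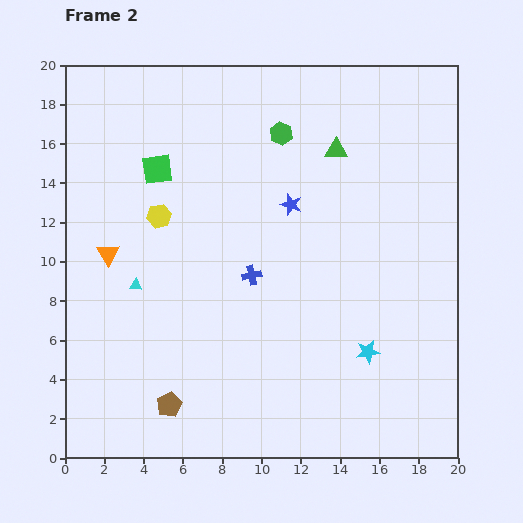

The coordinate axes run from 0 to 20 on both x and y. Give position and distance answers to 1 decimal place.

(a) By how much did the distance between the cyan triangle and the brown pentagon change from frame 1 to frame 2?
+1.5

Distance in frame 1: 4.8. Distance in frame 2: 6.3.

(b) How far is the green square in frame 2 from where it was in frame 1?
4.5

The green square moved from (7.6, 11.2) to (4.7, 14.7), a distance of √(2.9² + 3.5²) ≈ 4.5.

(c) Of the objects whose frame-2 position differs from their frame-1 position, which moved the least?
the cyan triangle

(moved 2.1)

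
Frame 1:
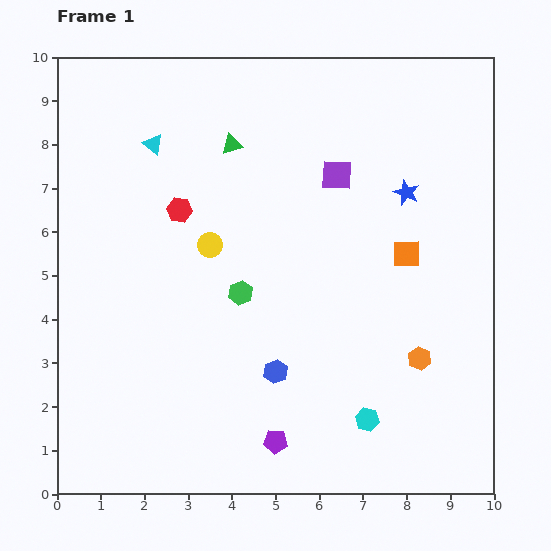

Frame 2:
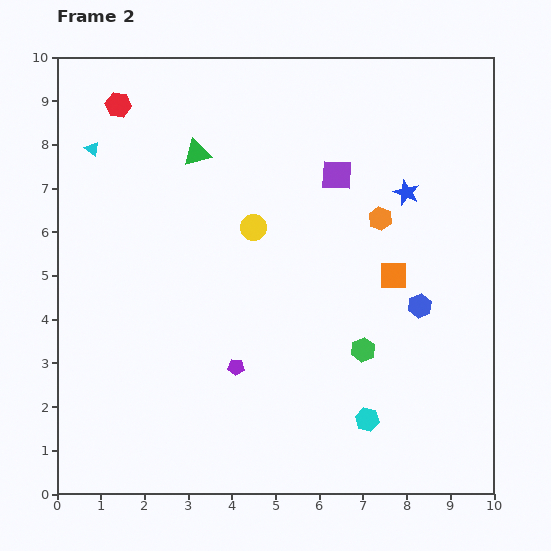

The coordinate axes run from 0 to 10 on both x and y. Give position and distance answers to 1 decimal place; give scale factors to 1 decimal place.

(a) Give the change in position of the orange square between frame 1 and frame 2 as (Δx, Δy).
(-0.3, -0.5)

The orange square was at (8.0, 5.5) in frame 1 and (7.7, 5.0) in frame 2.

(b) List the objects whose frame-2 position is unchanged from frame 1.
the purple square, the blue star, the cyan hexagon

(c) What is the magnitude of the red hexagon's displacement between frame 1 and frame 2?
2.8

The red hexagon moved from (2.8, 6.5) to (1.4, 8.9), a distance of √(1.4² + 2.4²) ≈ 2.8.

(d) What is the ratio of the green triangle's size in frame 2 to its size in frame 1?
1.4×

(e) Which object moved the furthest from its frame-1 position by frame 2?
the blue hexagon

(moved 3.6; next 3.3)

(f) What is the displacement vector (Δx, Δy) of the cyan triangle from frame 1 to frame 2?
(-1.4, -0.1)

The cyan triangle was at (2.2, 8.0) in frame 1 and (0.8, 7.9) in frame 2.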